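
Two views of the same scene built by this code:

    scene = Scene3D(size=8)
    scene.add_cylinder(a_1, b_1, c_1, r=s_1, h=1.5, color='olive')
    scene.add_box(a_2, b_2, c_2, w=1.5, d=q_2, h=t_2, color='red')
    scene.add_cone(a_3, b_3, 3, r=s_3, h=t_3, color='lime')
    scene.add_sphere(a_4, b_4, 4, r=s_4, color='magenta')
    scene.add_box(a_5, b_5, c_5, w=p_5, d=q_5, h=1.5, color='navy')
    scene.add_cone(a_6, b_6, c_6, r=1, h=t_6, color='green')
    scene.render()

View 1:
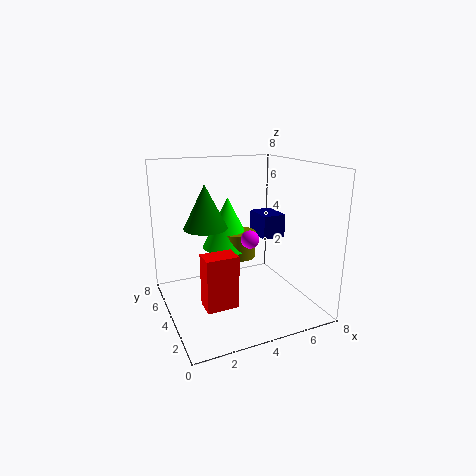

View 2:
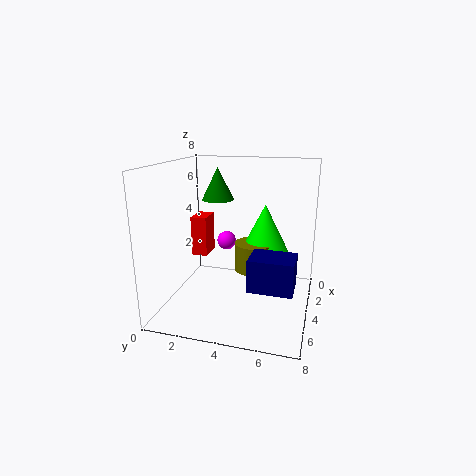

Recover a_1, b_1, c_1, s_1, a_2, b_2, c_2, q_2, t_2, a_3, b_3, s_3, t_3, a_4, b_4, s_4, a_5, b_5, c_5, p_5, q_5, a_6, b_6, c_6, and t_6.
a_1 = 4.5, b_1 = 5, c_1 = 2.5, s_1 = 1, a_2 = 1, b_2 = 0.5, c_2 = 2, q_2 = 1, t_2 = 2.5, a_3 = 4, b_3 = 5.5, s_3 = 1.5, t_3 = 3, a_4 = 4.5, b_4 = 3.5, s_4 = 0.5, a_5 = 6.5, b_5 = 5.5, c_5 = 3, p_5 = 1.5, q_5 = 2, a_6 = 1.5, b_6 = 2, c_6 = 5.5, t_6 = 2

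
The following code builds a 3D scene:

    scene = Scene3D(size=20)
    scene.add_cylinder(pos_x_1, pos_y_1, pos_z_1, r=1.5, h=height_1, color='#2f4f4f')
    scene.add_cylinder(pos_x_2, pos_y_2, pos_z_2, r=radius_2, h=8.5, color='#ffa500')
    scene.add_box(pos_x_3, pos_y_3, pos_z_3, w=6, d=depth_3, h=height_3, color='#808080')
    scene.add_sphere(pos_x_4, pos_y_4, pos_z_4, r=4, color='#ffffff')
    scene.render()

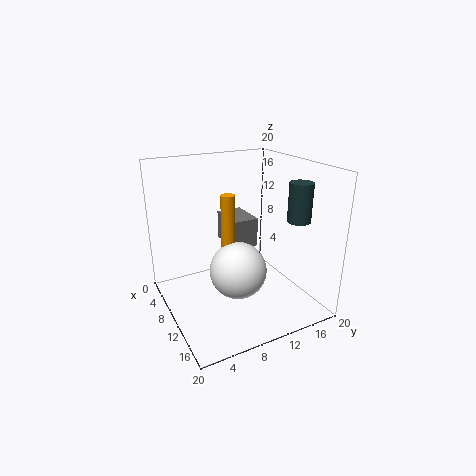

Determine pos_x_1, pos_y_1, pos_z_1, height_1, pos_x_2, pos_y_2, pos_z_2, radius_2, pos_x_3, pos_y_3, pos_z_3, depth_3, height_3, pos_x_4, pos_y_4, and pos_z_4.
pos_x_1 = 16; pos_y_1 = 15.5; pos_z_1 = 13.5; height_1 = 5; pos_x_2 = 9; pos_y_2 = 9; pos_z_2 = 7.5; radius_2 = 1; pos_x_3 = 1; pos_y_3 = 11; pos_z_3 = 6.5; depth_3 = 4; height_3 = 4.5; pos_x_4 = 11; pos_y_4 = 9.5; pos_z_4 = 5.5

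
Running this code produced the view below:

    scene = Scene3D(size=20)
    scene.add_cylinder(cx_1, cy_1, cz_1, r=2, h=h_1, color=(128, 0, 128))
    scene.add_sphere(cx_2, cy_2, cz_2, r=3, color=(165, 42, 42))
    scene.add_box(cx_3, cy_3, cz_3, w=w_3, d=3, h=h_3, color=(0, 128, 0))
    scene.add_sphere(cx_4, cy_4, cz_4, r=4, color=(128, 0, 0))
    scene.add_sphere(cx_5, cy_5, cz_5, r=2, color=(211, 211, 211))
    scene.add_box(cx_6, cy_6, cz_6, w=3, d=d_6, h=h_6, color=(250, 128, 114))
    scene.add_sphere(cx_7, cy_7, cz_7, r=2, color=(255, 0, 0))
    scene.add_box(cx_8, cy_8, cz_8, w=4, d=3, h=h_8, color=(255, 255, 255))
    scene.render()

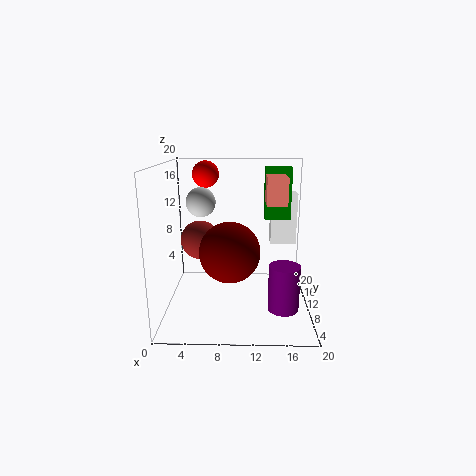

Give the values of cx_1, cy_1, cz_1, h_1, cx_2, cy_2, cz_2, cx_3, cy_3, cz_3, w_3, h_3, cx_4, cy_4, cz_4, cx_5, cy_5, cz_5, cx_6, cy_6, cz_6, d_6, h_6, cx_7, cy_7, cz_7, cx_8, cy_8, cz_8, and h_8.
cx_1 = 16, cy_1 = 5, cz_1 = 2, h_1 = 6, cx_2 = 4, cy_2 = 15, cz_2 = 8, cx_3 = 14, cy_3 = 16, cz_3 = 11, w_3 = 4, h_3 = 8, cx_4 = 9, cy_4 = 7, cz_4 = 9, cx_5 = 5, cy_5 = 10, cz_5 = 15, cx_6 = 14, cy_6 = 12, cz_6 = 14, d_6 = 5, h_6 = 4, cx_7 = 5, cy_7 = 16, cz_7 = 18, cx_8 = 15, cy_8 = 16, cz_8 = 7, h_8 = 8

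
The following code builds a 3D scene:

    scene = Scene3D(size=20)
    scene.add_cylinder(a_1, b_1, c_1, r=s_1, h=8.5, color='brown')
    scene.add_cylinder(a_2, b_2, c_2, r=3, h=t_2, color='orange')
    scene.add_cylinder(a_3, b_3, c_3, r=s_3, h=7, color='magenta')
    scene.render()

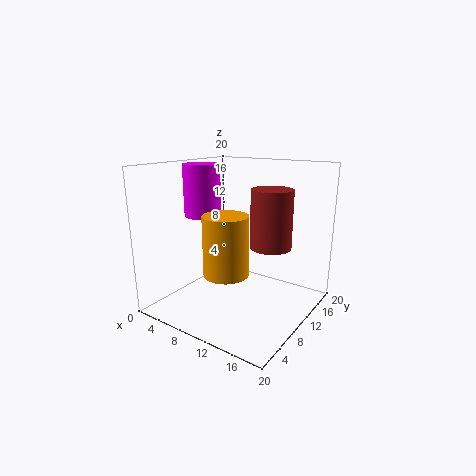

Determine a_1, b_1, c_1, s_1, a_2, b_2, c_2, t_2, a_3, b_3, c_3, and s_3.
a_1 = 13, b_1 = 14, c_1 = 8, s_1 = 3, a_2 = 10.5, b_2 = 6.5, c_2 = 6, t_2 = 8, a_3 = 5.5, b_3 = 8, c_3 = 13, s_3 = 2.5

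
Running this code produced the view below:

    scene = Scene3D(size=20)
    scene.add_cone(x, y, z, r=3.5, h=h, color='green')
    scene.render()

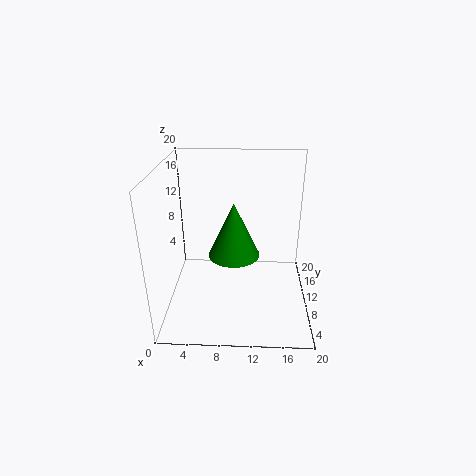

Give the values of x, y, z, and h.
x = 9.5
y = 9
z = 8
h = 7.5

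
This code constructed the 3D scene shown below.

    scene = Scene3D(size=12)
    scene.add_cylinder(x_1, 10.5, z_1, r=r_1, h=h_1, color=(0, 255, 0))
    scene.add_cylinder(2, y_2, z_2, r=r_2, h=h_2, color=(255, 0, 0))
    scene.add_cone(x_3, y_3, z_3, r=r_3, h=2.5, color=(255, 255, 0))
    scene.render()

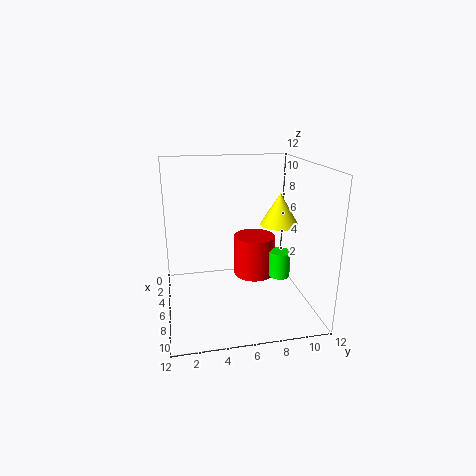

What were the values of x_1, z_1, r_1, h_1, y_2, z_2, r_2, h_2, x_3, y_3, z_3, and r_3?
x_1 = 4; z_1 = 1; r_1 = 1; h_1 = 2.5; y_2 = 8.5; z_2 = 0.5; r_2 = 2; h_2 = 4; x_3 = 7.5; y_3 = 9; z_3 = 7.5; r_3 = 1.5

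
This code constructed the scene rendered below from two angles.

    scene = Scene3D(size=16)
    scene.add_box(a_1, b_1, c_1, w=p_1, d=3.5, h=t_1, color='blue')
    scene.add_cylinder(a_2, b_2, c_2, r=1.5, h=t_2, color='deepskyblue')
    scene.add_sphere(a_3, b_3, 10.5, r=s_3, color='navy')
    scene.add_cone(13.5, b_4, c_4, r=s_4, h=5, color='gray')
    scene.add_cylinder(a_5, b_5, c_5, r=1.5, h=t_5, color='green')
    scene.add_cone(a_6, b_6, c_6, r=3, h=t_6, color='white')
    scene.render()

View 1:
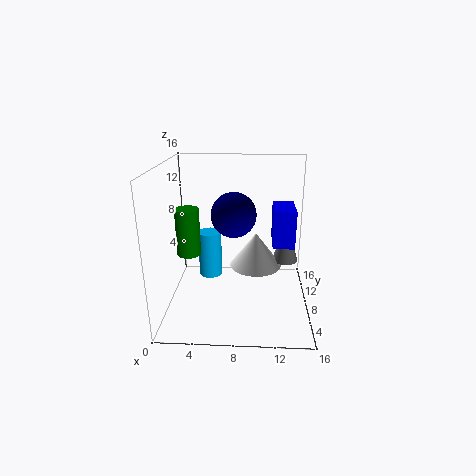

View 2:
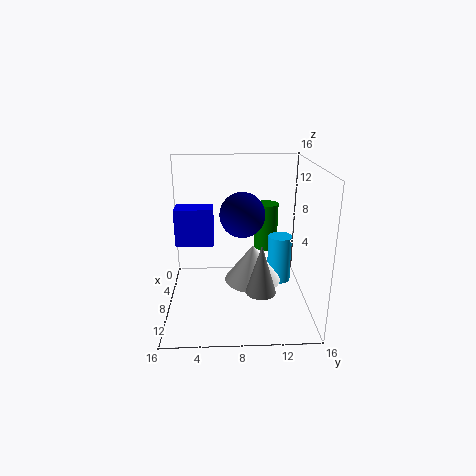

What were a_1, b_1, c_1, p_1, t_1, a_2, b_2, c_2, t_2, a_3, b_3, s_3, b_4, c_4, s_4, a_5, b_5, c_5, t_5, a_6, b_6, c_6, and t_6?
a_1 = 11.5
b_1 = 2
c_1 = 9.5
p_1 = 2
t_1 = 3.5
a_2 = 4
b_2 = 13.5
c_2 = 0.5
t_2 = 6
a_3 = 7.5
b_3 = 8.5
s_3 = 2.5
b_4 = 10
c_4 = 4.5
s_4 = 1.5
a_5 = 1.5
b_5 = 12
c_5 = 4
t_5 = 6
a_6 = 10
b_6 = 9.5
c_6 = 4
t_6 = 4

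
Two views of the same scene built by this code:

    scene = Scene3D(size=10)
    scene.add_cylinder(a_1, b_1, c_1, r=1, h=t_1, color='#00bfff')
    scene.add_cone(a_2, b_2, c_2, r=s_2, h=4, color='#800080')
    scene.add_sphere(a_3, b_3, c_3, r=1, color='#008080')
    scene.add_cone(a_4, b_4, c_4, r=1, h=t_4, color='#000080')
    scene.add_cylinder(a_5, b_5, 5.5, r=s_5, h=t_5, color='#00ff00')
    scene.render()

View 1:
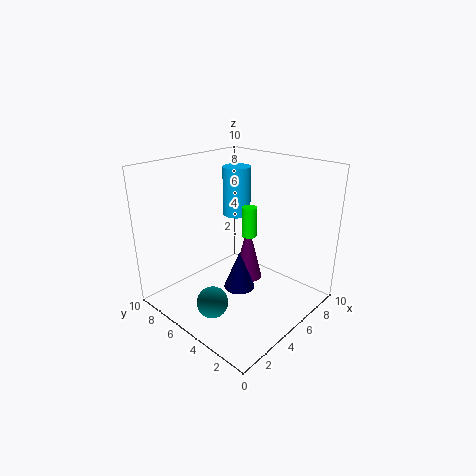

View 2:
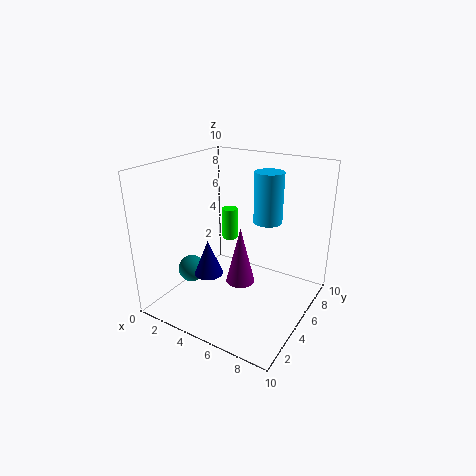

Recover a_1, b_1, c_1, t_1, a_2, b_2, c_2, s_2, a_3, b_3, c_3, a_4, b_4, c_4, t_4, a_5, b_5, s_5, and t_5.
a_1 = 6.5
b_1 = 6.5
c_1 = 6
t_1 = 3.5
a_2 = 5.5
b_2 = 4.5
c_2 = 2
s_2 = 1
a_3 = 1.5
b_3 = 4
c_3 = 2
a_4 = 3.5
b_4 = 3.5
c_4 = 2.5
t_4 = 2.5
a_5 = 5
b_5 = 4
s_5 = 0.5
t_5 = 2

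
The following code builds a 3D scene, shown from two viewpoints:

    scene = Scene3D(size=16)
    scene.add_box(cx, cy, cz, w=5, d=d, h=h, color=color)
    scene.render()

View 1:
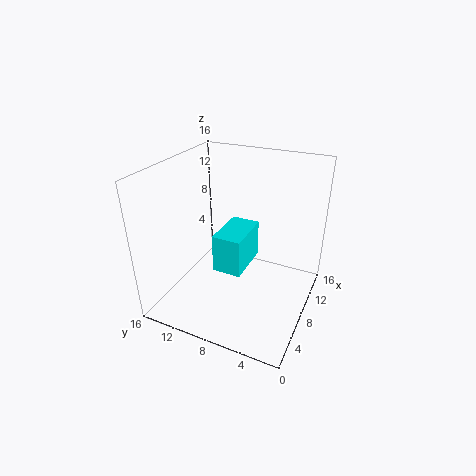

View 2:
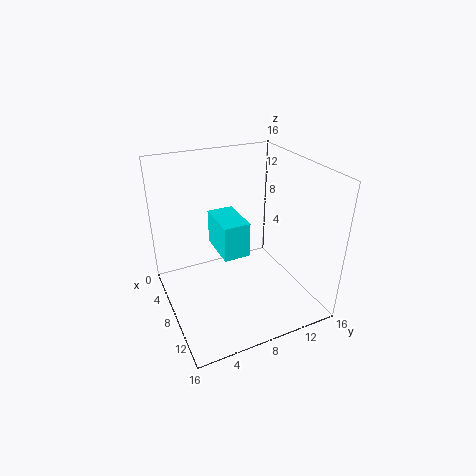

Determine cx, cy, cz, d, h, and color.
cx = 4; cy = 6; cz = 6; d = 3; h = 4; color = 'cyan'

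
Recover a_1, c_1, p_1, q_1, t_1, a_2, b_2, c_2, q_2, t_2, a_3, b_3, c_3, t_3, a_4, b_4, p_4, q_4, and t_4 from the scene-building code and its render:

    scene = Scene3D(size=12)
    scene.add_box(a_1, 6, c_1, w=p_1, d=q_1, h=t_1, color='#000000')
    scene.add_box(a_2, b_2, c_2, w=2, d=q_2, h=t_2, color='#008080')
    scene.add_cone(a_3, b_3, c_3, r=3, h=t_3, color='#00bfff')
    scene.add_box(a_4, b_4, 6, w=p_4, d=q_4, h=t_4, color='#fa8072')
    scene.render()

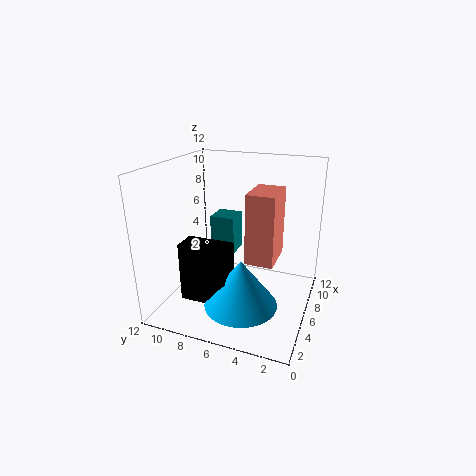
a_1 = 3; c_1 = 1; p_1 = 2; q_1 = 4; t_1 = 5; a_2 = 5; b_2 = 6; c_2 = 5; q_2 = 2; t_2 = 3; a_3 = 4; b_3 = 5; c_3 = 1; t_3 = 4; a_4 = 2; b_4 = 2; p_4 = 3; q_4 = 2; t_4 = 5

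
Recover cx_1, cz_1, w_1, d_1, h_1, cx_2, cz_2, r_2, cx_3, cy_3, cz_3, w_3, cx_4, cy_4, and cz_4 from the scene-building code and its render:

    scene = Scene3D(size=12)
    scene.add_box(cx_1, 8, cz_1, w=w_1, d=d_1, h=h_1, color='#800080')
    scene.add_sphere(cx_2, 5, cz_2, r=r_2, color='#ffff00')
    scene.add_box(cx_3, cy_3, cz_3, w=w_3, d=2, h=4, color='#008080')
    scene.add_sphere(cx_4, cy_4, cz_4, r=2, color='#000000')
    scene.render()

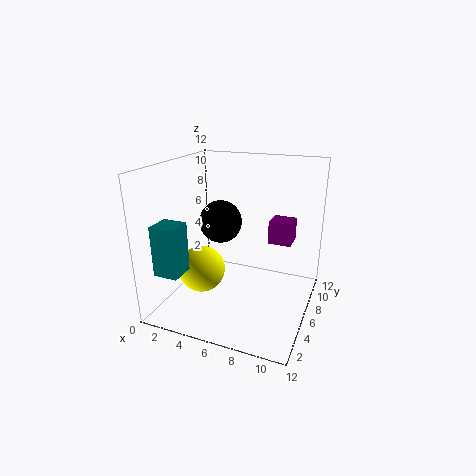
cx_1 = 8
cz_1 = 5
w_1 = 2
d_1 = 2
h_1 = 2
cx_2 = 3
cz_2 = 3
r_2 = 2
cx_3 = 1
cy_3 = 1
cz_3 = 4
w_3 = 2
cx_4 = 3
cy_4 = 9
cz_4 = 6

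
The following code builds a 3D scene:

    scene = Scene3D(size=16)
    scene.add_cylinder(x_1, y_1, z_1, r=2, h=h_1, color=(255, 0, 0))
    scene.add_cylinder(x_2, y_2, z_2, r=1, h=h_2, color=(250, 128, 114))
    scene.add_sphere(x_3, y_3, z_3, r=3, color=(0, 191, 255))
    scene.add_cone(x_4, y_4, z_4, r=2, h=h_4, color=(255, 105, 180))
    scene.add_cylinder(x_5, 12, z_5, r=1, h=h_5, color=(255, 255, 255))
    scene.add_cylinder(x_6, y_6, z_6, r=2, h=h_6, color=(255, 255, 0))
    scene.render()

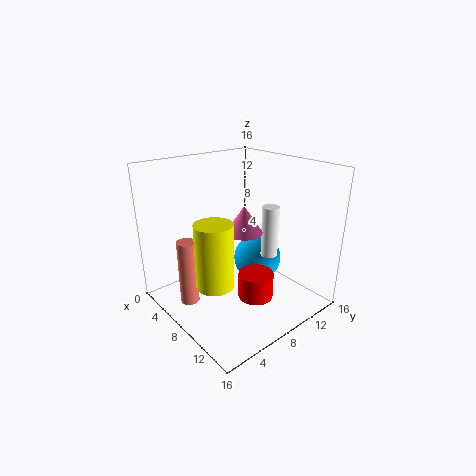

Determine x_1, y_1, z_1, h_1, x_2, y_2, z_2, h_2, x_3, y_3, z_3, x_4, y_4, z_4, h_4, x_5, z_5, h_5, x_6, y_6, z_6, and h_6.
x_1 = 10
y_1 = 9
z_1 = 1
h_1 = 3
x_2 = 7
y_2 = 2
z_2 = 2
h_2 = 7
x_3 = 6
y_3 = 13
z_3 = 3
x_4 = 9
y_4 = 8
z_4 = 9
h_4 = 3
x_5 = 9
z_5 = 5
h_5 = 6
x_6 = 9
y_6 = 4
z_6 = 4
h_6 = 7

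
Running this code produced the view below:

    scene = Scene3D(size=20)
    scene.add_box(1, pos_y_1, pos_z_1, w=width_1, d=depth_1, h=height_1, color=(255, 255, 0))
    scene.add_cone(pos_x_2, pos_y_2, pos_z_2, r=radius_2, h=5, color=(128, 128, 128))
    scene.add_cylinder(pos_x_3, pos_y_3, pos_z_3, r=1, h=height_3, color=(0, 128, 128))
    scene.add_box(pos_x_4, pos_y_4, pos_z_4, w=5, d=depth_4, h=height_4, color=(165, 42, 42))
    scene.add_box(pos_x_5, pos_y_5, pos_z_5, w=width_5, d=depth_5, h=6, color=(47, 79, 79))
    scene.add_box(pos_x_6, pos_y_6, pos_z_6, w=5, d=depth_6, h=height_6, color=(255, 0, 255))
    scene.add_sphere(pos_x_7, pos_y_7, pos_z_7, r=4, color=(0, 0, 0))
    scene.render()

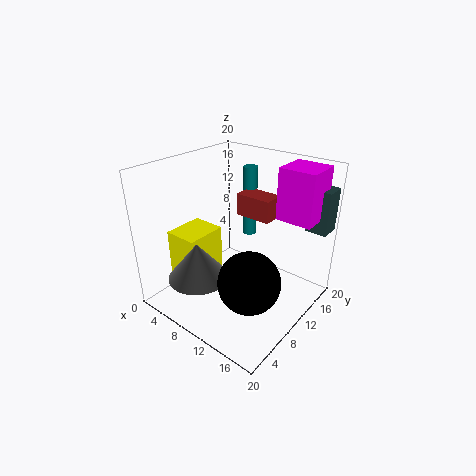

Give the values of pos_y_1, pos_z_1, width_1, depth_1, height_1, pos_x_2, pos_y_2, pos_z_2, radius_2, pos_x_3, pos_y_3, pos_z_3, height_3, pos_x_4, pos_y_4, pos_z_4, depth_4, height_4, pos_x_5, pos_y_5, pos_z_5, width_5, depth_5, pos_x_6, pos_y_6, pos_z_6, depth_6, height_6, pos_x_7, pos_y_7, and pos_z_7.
pos_y_1 = 5, pos_z_1 = 3, width_1 = 5, depth_1 = 6, height_1 = 7, pos_x_2 = 8, pos_y_2 = 4, pos_z_2 = 6, radius_2 = 4, pos_x_3 = 9, pos_y_3 = 14, pos_z_3 = 9, height_3 = 10, pos_x_4 = 9, pos_y_4 = 11, pos_z_4 = 13, depth_4 = 3, height_4 = 3, pos_x_5 = 17, pos_y_5 = 16, pos_z_5 = 11, width_5 = 3, depth_5 = 3, pos_x_6 = 14, pos_y_6 = 13, pos_z_6 = 13, depth_6 = 5, height_6 = 7, pos_x_7 = 15, pos_y_7 = 6, pos_z_7 = 7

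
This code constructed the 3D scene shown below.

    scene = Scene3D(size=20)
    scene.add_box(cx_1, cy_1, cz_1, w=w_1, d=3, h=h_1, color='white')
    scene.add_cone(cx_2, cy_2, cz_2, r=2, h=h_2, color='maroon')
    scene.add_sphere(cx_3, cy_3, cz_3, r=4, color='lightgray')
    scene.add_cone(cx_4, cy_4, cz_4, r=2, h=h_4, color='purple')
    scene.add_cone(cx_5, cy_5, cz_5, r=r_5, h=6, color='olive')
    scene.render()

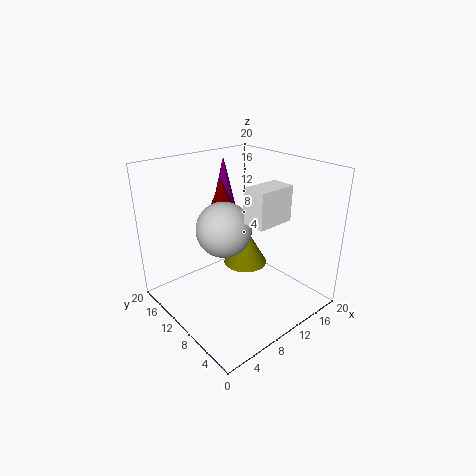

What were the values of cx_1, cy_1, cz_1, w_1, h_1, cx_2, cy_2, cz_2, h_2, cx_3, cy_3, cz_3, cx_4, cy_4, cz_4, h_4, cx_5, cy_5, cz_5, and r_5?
cx_1 = 8
cy_1 = 3.5
cz_1 = 14
w_1 = 5
h_1 = 4.5
cx_2 = 11.5
cy_2 = 15.5
cz_2 = 12
h_2 = 5
cx_3 = 9.5
cy_3 = 12.5
cz_3 = 10.5
cx_4 = 13.5
cy_4 = 17.5
cz_4 = 11
h_4 = 8.5
cx_5 = 15
cy_5 = 14
cz_5 = 2.5
r_5 = 3.5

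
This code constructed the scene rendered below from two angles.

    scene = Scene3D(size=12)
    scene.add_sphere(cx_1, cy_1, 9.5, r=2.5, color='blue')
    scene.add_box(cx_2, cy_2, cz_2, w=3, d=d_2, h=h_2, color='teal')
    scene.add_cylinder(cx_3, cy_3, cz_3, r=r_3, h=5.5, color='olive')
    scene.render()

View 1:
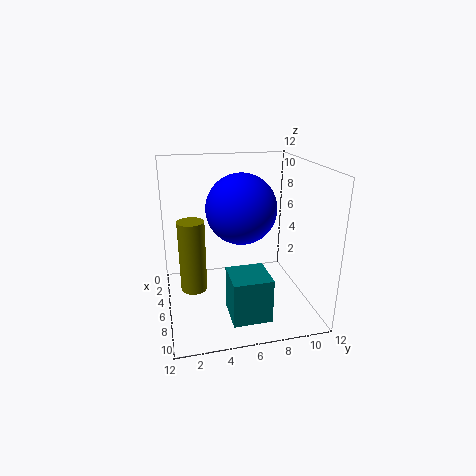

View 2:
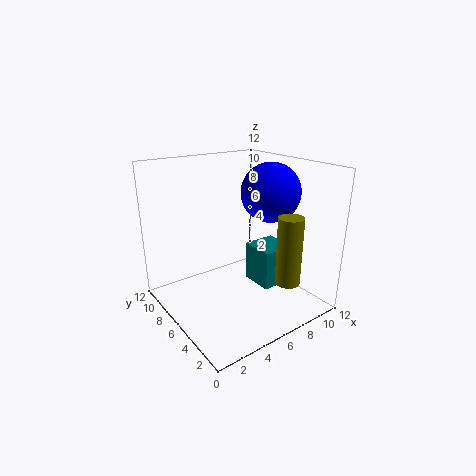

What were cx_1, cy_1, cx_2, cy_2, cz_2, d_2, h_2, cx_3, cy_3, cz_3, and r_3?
cx_1 = 9
cy_1 = 5.5
cx_2 = 8
cy_2 = 4.5
cz_2 = 1
d_2 = 3
h_2 = 3.5
cx_3 = 8
cy_3 = 2
cz_3 = 3
r_3 = 1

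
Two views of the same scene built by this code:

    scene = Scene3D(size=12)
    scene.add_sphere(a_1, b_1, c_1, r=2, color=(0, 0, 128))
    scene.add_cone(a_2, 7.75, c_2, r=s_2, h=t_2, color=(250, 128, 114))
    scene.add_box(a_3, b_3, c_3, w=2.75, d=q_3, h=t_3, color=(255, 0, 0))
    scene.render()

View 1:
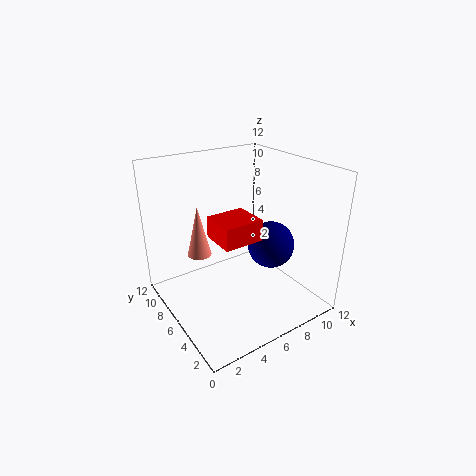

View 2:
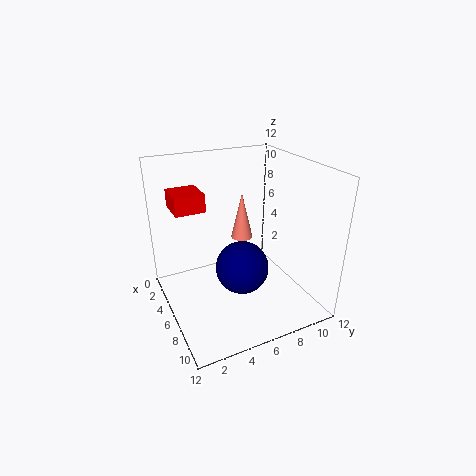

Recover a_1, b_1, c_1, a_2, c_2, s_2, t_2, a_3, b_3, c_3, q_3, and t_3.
a_1 = 8.75, b_1 = 5, c_1 = 5, a_2 = 3.25, c_2 = 4.5, s_2 = 1, t_2 = 4.25, a_3 = 2, b_3 = 1.25, c_3 = 8.25, q_3 = 2.5, t_3 = 1.5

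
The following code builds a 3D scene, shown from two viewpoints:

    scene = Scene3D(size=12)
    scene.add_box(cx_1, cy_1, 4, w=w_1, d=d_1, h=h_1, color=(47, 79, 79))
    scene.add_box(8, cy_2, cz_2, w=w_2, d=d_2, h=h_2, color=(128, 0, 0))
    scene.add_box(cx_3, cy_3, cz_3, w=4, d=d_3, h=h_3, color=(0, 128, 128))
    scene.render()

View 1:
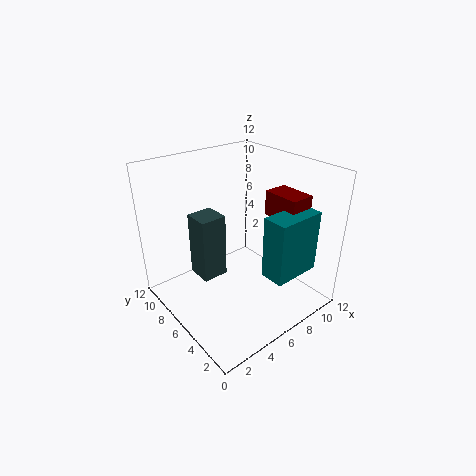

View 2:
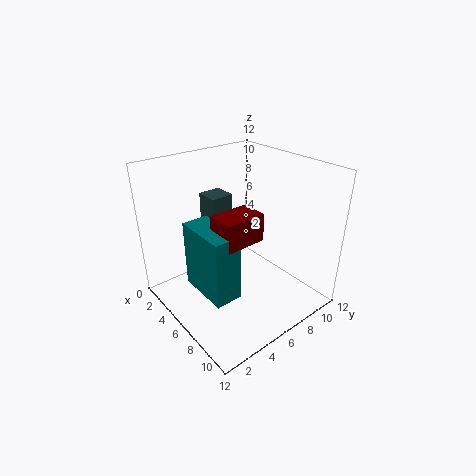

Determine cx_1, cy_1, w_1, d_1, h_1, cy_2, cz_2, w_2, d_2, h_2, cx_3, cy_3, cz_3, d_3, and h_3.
cx_1 = 2, cy_1 = 5, w_1 = 2, d_1 = 2, h_1 = 5, cy_2 = 2, cz_2 = 8, w_2 = 2, d_2 = 3, h_2 = 2, cx_3 = 6, cy_3 = 1, cz_3 = 4, d_3 = 2, h_3 = 5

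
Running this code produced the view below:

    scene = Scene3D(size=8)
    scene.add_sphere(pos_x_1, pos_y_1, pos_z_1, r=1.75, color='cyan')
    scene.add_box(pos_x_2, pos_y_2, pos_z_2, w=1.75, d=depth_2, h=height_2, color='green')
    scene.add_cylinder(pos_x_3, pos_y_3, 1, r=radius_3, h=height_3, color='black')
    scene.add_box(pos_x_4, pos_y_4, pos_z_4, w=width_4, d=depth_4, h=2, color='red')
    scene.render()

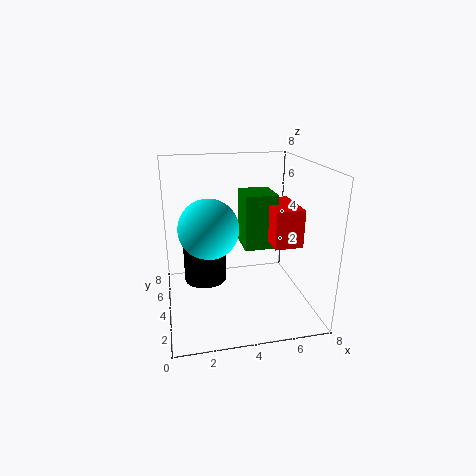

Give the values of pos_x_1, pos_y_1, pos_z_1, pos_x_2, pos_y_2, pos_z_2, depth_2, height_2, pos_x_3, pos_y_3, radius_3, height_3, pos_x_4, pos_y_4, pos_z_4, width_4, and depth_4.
pos_x_1 = 2.5, pos_y_1 = 5, pos_z_1 = 4.25, pos_x_2 = 4.25, pos_y_2 = 3.25, pos_z_2 = 3.5, depth_2 = 2, height_2 = 3, pos_x_3 = 2.25, pos_y_3 = 5.25, radius_3 = 1.25, height_3 = 3, pos_x_4 = 5.5, pos_y_4 = 2, pos_z_4 = 4, width_4 = 1.5, depth_4 = 2.75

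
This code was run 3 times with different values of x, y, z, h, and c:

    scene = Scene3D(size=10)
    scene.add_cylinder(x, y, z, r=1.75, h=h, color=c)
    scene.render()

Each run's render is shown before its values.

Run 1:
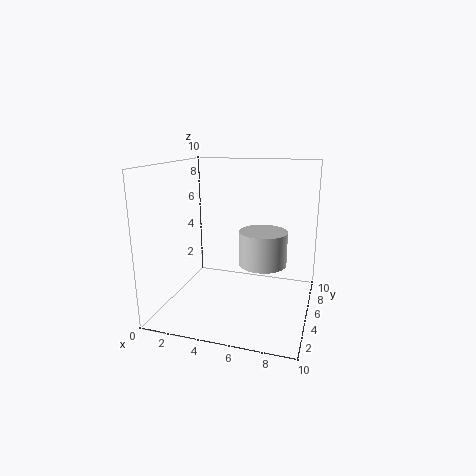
x = 6.5, y = 6.25, z = 2.75, h = 2.5, c = 'lightgray'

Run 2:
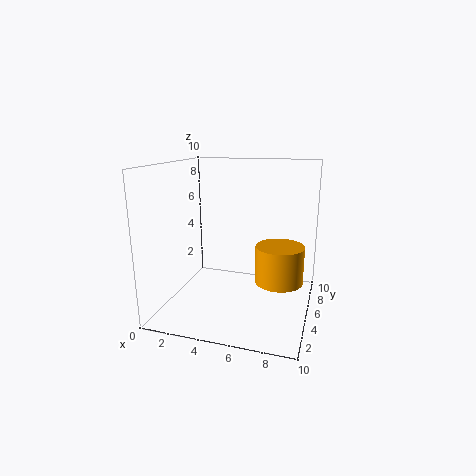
x = 7.75, y = 6.25, z = 1.5, h = 2.75, c = 'orange'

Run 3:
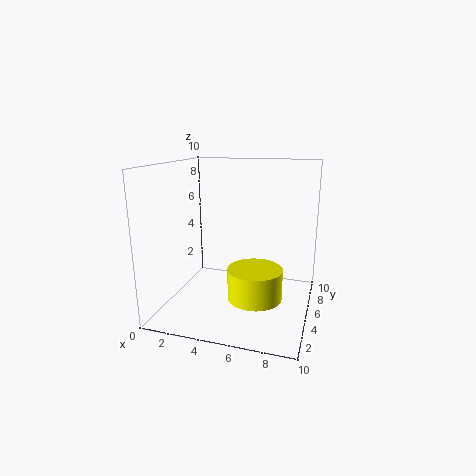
x = 6.75, y = 3, z = 1.75, h = 2, c = 'yellow'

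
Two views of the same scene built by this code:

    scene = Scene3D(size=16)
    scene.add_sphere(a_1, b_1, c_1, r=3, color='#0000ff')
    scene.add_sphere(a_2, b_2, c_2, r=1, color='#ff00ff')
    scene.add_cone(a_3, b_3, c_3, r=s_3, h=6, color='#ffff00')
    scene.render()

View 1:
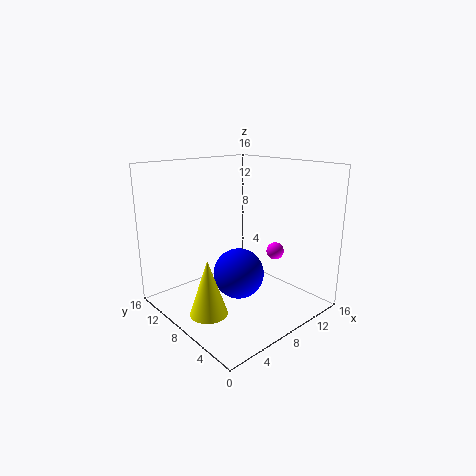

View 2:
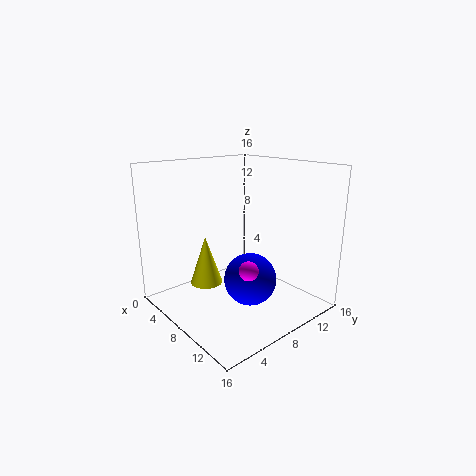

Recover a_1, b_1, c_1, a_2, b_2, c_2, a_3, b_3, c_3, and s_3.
a_1 = 9; b_1 = 9; c_1 = 3; a_2 = 12; b_2 = 6; c_2 = 6; a_3 = 3; b_3 = 7; c_3 = 1; s_3 = 2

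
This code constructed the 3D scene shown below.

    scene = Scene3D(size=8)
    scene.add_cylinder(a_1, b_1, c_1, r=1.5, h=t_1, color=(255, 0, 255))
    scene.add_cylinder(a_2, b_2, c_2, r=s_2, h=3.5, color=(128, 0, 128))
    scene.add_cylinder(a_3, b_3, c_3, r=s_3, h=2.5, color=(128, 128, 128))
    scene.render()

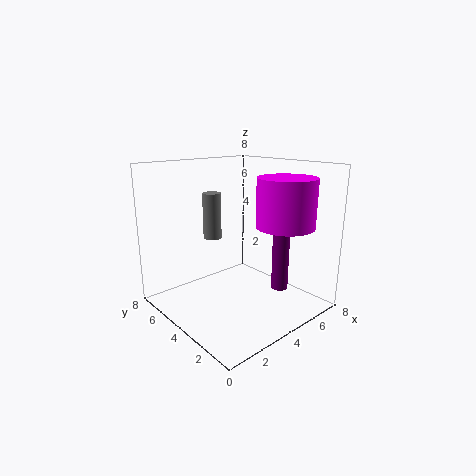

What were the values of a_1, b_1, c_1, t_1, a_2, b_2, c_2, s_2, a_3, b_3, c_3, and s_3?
a_1 = 5
b_1 = 1.5
c_1 = 5
t_1 = 2.5
a_2 = 6.5
b_2 = 3
c_2 = 0.5
s_2 = 0.5
a_3 = 3
b_3 = 5
c_3 = 4
s_3 = 0.5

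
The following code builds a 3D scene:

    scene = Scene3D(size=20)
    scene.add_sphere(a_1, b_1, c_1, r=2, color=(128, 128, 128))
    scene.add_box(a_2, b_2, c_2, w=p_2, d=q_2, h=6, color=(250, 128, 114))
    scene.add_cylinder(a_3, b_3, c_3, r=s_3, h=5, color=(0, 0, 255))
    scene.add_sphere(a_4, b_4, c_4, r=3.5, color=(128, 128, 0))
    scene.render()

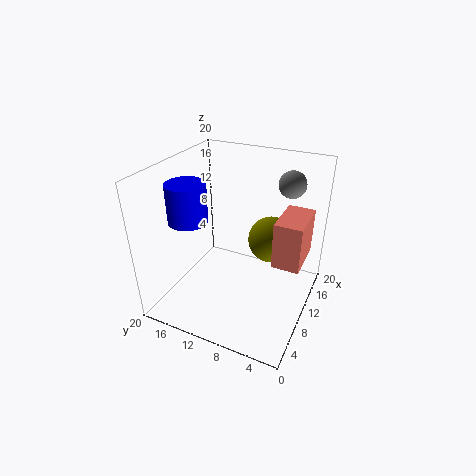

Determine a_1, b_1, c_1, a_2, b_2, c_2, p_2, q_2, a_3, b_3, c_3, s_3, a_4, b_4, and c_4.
a_1 = 17.5; b_1 = 5; c_1 = 16; a_2 = 7; b_2 = 0.5; c_2 = 9; p_2 = 6; q_2 = 3.5; a_3 = 5; b_3 = 14.5; c_3 = 14; s_3 = 2.5; a_4 = 15.5; b_4 = 7; c_4 = 7.5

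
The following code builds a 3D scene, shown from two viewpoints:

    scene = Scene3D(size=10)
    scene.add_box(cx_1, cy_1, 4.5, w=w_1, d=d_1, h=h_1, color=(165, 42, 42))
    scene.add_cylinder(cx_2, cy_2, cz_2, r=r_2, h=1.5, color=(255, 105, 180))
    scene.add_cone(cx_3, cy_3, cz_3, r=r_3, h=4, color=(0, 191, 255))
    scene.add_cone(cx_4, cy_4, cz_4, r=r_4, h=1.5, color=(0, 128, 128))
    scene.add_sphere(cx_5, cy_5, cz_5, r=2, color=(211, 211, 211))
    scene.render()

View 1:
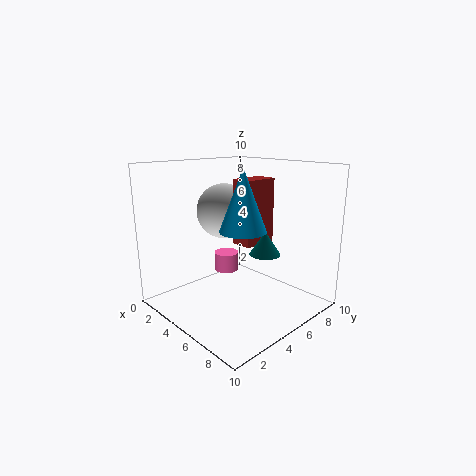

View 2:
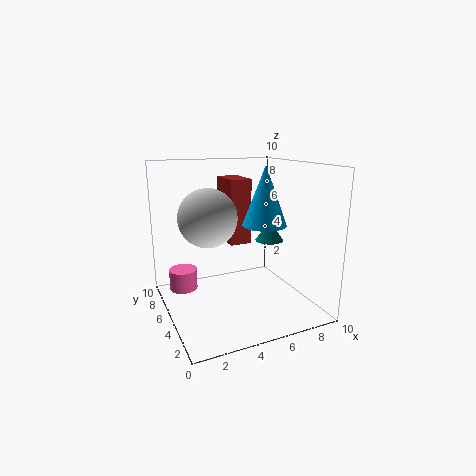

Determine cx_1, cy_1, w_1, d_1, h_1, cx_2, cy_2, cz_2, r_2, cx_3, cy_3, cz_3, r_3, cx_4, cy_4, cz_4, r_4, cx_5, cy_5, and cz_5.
cx_1 = 4.5
cy_1 = 5
w_1 = 1.5
d_1 = 2.5
h_1 = 4.5
cx_2 = 1.5
cy_2 = 7
cz_2 = 1
r_2 = 1
cx_3 = 6.5
cy_3 = 4
cz_3 = 6
r_3 = 1.5
cx_4 = 7.5
cy_4 = 5
cz_4 = 4.5
r_4 = 1
cx_5 = 3
cy_5 = 5.5
cz_5 = 6.5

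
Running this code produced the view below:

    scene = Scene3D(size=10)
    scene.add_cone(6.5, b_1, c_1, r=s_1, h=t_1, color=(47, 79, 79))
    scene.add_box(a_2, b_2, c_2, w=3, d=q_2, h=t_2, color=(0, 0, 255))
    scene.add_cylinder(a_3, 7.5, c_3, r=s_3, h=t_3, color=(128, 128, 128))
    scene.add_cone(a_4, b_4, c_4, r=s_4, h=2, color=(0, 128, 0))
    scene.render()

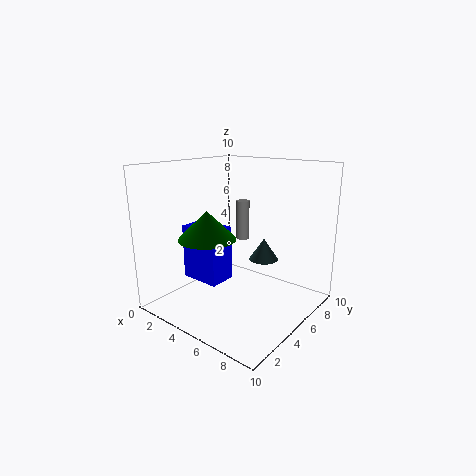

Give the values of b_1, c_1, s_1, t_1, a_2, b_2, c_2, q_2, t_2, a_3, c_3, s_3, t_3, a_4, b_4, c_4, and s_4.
b_1 = 6
c_1 = 3.5
s_1 = 1
t_1 = 1.5
a_2 = 1
b_2 = 3.5
c_2 = 1.5
q_2 = 2
t_2 = 4
a_3 = 3.5
c_3 = 4
s_3 = 0.5
t_3 = 3
a_4 = 3.5
b_4 = 3.5
c_4 = 5
s_4 = 2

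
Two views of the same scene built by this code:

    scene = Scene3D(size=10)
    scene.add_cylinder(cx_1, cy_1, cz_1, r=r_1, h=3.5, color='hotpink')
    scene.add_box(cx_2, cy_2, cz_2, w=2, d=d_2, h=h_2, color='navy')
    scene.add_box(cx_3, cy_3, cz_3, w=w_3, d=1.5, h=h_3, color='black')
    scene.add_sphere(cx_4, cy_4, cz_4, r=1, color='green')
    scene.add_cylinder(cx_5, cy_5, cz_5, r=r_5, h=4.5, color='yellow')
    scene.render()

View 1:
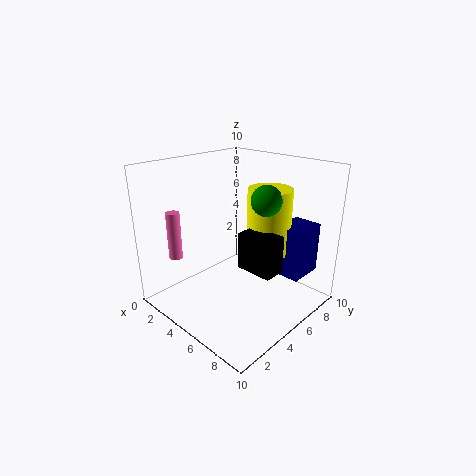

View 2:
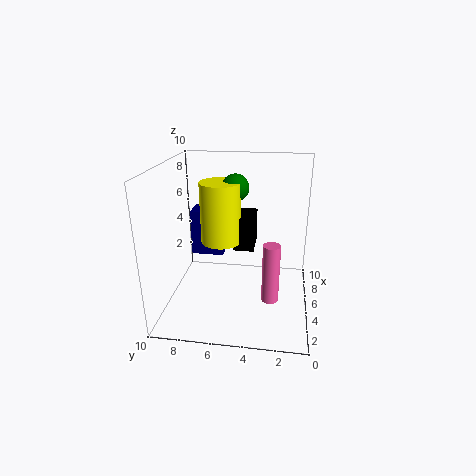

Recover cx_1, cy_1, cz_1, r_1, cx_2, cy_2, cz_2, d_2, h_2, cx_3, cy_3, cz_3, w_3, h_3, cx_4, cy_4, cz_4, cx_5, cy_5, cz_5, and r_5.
cx_1 = 1; cy_1 = 2.5; cz_1 = 3; r_1 = 0.5; cx_2 = 7; cy_2 = 6.5; cz_2 = 2.5; d_2 = 2.5; h_2 = 3.5; cx_3 = 6; cy_3 = 4; cz_3 = 3.5; w_3 = 2.5; h_3 = 2.5; cx_4 = 7; cy_4 = 5.5; cz_4 = 8; cx_5 = 6.5; cy_5 = 6.5; cz_5 = 4; r_5 = 1.5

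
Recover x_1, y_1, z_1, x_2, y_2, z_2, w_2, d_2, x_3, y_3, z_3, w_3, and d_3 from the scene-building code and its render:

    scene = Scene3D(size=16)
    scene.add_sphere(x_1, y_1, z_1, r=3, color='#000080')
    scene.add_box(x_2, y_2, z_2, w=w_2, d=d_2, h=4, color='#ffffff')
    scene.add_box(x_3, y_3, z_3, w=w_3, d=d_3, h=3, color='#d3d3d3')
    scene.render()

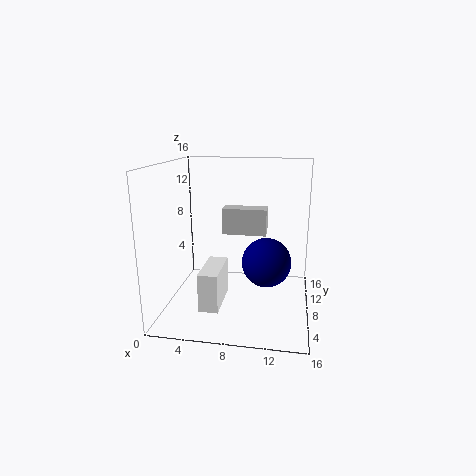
x_1 = 11
y_1 = 11
z_1 = 4
x_2 = 5
y_2 = 2
z_2 = 2
w_2 = 2
d_2 = 5
x_3 = 6
y_3 = 9
z_3 = 8
w_3 = 5
d_3 = 2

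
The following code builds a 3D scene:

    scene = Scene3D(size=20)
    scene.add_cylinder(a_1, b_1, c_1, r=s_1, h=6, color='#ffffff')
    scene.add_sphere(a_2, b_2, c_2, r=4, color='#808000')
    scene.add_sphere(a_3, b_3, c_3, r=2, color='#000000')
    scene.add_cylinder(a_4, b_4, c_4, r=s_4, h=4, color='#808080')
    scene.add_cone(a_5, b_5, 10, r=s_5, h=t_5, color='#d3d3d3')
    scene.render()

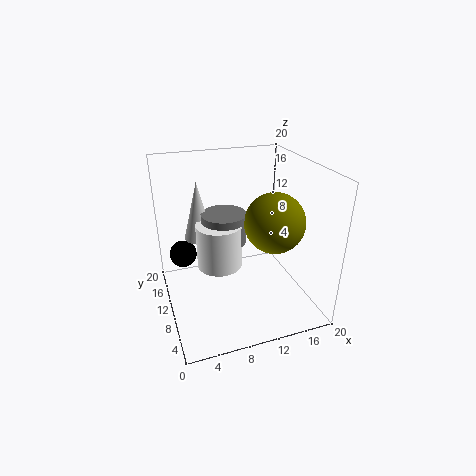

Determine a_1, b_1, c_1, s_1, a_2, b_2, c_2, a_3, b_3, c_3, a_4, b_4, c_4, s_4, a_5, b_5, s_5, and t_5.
a_1 = 7; b_1 = 9; c_1 = 7; s_1 = 3; a_2 = 14; b_2 = 7; c_2 = 13; a_3 = 3; b_3 = 15; c_3 = 6; a_4 = 8; b_4 = 10; c_4 = 10; s_4 = 3; a_5 = 5; b_5 = 12; s_5 = 2; t_5 = 8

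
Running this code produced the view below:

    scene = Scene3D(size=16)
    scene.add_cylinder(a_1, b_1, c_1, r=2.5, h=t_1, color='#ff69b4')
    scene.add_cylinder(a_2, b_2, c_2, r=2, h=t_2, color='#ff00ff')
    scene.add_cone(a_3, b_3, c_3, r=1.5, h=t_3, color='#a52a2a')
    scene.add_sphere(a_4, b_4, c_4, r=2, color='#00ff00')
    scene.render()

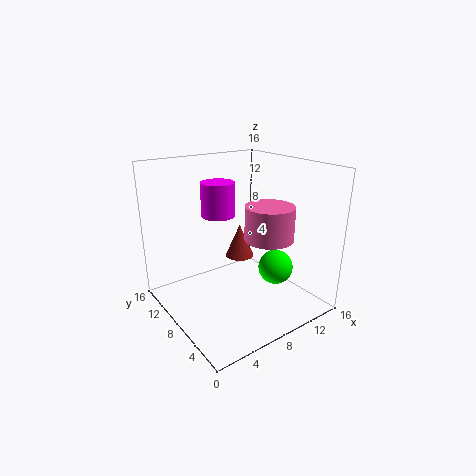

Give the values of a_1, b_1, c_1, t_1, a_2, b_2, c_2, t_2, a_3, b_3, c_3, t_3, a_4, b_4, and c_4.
a_1 = 9
b_1 = 4
c_1 = 9
t_1 = 3.5
a_2 = 8
b_2 = 12
c_2 = 9.5
t_2 = 4
a_3 = 7.5
b_3 = 7
c_3 = 6.5
t_3 = 3.5
a_4 = 12
b_4 = 6
c_4 = 4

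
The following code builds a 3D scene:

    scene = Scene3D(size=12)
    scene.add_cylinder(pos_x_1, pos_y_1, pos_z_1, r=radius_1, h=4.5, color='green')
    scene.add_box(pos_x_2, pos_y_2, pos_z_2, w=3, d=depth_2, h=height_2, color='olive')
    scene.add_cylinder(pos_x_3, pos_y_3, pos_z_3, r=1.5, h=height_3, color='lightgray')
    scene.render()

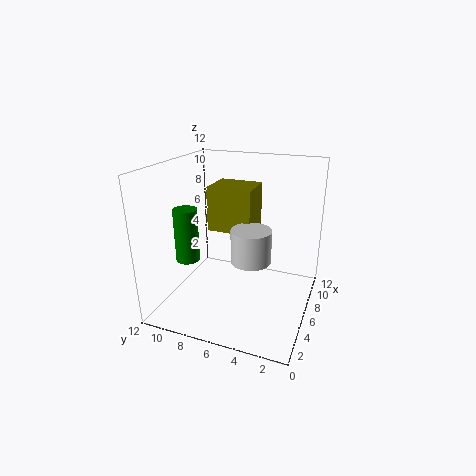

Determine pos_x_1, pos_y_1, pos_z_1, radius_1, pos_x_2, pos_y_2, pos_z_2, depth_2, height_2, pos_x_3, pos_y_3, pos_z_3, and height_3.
pos_x_1 = 4.5
pos_y_1 = 10
pos_z_1 = 4
radius_1 = 1
pos_x_2 = 4.5
pos_y_2 = 4.5
pos_z_2 = 7
depth_2 = 3.5
height_2 = 3.5
pos_x_3 = 3.5
pos_y_3 = 4
pos_z_3 = 5.5
height_3 = 2.5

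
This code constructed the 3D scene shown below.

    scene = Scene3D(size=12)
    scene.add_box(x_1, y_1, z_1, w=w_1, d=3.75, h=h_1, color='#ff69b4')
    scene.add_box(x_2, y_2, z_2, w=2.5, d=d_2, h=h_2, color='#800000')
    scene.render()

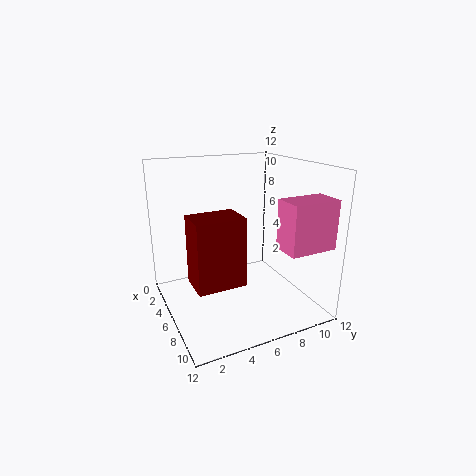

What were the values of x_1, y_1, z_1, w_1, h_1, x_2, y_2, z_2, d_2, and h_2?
x_1 = 9.5; y_1 = 7.5; z_1 = 6.25; w_1 = 2.25; h_1 = 3.75; x_2 = 8; y_2 = 1; z_2 = 4.25; d_2 = 3.5; h_2 = 5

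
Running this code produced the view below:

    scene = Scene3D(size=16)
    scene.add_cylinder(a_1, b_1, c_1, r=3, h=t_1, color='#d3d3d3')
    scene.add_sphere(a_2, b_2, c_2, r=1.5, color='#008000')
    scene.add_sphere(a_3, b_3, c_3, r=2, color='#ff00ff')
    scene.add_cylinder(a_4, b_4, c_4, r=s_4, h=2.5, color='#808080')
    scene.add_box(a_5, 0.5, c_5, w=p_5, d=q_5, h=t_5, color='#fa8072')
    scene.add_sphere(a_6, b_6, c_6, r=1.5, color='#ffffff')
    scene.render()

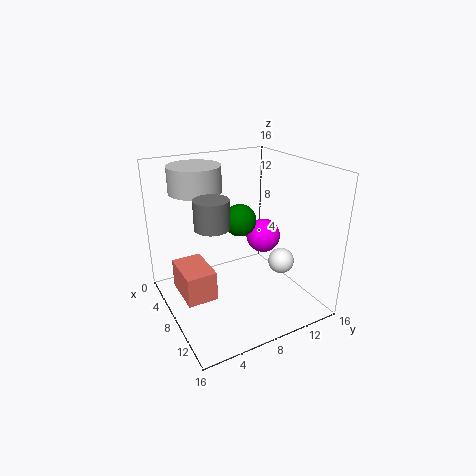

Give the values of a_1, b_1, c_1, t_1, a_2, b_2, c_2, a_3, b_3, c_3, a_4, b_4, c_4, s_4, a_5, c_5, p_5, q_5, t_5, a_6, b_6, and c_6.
a_1 = 3.5, b_1 = 5, c_1 = 12.5, t_1 = 3, a_2 = 12, b_2 = 6, c_2 = 12, a_3 = 7, b_3 = 12, c_3 = 7, a_4 = 13.5, b_4 = 2.5, c_4 = 12.5, s_4 = 1.5, a_5 = 7.5, c_5 = 4, p_5 = 4.5, q_5 = 3, t_5 = 3, a_6 = 9.5, b_6 = 13, c_6 = 4.5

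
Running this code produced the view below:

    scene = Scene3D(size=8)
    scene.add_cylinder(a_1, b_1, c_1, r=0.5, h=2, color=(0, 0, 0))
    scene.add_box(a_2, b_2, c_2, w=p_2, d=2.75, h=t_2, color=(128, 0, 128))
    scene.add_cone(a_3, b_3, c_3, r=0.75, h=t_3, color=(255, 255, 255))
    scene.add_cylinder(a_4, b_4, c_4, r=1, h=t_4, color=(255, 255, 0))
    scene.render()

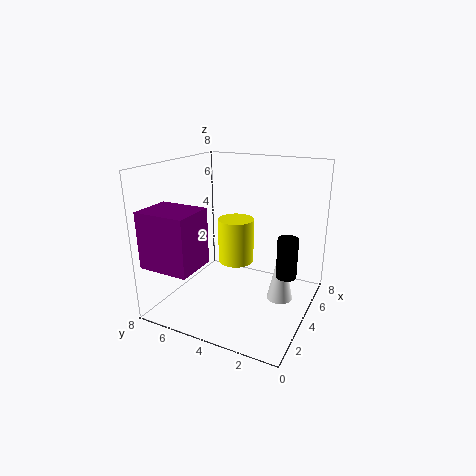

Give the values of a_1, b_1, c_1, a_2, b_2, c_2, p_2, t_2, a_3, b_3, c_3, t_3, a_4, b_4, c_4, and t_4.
a_1 = 2.75; b_1 = 0.75; c_1 = 3; a_2 = 0.25; b_2 = 5; c_2 = 3; p_2 = 2.25; t_2 = 3; a_3 = 5; b_3 = 1.75; c_3 = 0.25; t_3 = 3.5; a_4 = 4.25; b_4 = 4.25; c_4 = 2.5; t_4 = 2.5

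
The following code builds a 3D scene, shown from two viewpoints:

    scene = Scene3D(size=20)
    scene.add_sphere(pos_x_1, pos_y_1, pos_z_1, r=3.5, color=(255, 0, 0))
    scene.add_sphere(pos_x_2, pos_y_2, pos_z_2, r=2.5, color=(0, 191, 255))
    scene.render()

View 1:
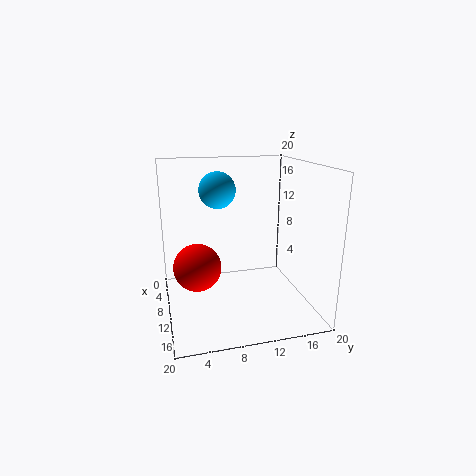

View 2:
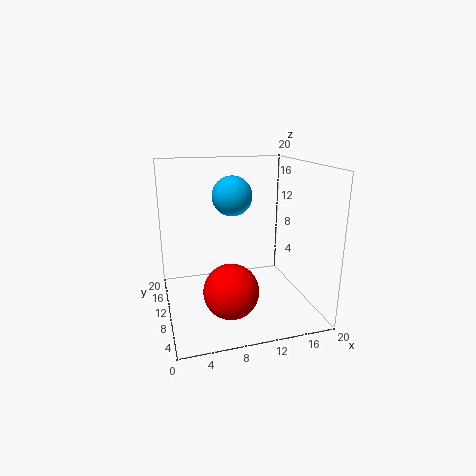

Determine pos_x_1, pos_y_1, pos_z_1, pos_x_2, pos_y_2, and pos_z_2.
pos_x_1 = 7.5
pos_y_1 = 4.5
pos_z_1 = 5
pos_x_2 = 8.5
pos_y_2 = 7.5
pos_z_2 = 16.5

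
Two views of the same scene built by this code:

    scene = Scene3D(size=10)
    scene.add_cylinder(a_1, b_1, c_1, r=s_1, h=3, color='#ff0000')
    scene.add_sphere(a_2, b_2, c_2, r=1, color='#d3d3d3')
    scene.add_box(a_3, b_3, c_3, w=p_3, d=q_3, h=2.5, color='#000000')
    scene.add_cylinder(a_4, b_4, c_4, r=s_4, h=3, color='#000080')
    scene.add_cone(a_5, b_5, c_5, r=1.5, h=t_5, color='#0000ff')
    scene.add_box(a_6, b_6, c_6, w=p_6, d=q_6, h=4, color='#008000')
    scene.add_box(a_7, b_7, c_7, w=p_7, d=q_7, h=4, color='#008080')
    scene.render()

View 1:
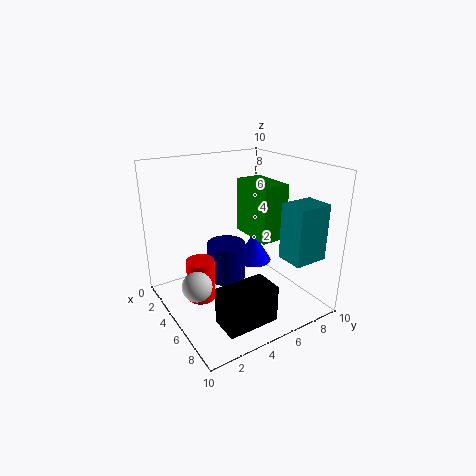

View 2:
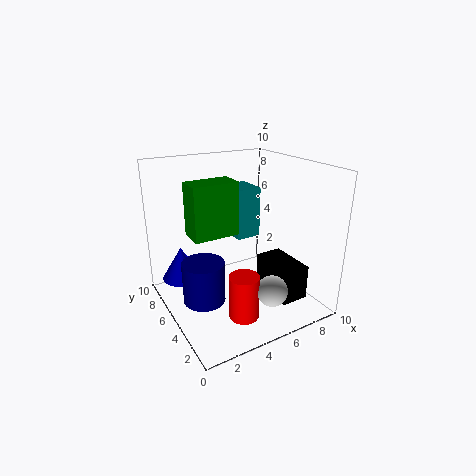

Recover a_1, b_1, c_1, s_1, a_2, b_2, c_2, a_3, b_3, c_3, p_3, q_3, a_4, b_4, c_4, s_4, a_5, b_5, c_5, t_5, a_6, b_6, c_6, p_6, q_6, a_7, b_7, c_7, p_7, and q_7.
a_1 = 4
b_1 = 2.5
c_1 = 0.5
s_1 = 1
a_2 = 5.5
b_2 = 1.5
c_2 = 2.5
a_3 = 7
b_3 = 2
c_3 = 0.5
p_3 = 2
q_3 = 3.5
a_4 = 2.5
b_4 = 5.5
c_4 = 0.5
s_4 = 1.5
a_5 = 2
b_5 = 8.5
c_5 = 1
t_5 = 2.5
a_6 = 2.5
b_6 = 6.5
c_6 = 4.5
p_6 = 3.5
q_6 = 2
a_7 = 6.5
b_7 = 7.5
c_7 = 3.5
p_7 = 2
q_7 = 2.5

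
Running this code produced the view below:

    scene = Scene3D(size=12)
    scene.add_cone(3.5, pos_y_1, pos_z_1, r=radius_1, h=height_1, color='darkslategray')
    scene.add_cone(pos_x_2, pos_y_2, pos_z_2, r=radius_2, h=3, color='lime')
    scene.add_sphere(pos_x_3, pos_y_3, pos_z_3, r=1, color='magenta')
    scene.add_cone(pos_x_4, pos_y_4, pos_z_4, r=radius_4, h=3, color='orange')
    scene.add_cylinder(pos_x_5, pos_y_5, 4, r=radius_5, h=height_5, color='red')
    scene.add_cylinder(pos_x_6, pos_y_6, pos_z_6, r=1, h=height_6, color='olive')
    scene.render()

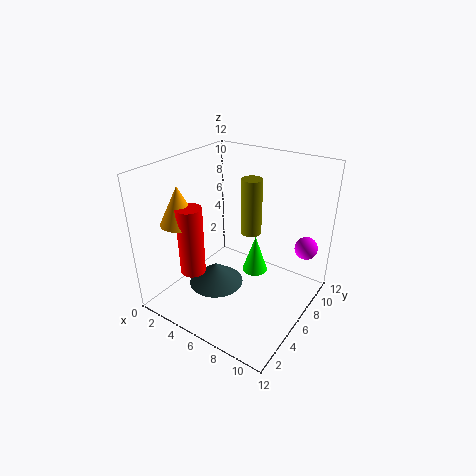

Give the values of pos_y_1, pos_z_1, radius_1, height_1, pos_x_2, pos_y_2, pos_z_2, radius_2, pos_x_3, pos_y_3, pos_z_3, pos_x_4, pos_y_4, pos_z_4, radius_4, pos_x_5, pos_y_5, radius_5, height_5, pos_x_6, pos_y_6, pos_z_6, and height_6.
pos_y_1 = 6, pos_z_1 = 0.5, radius_1 = 2.5, height_1 = 2, pos_x_2 = 8, pos_y_2 = 5.5, pos_z_2 = 4, radius_2 = 1, pos_x_3 = 10.5, pos_y_3 = 10, pos_z_3 = 4.5, pos_x_4 = 3, pos_y_4 = 2.5, pos_z_4 = 8, radius_4 = 1.5, pos_x_5 = 4, pos_y_5 = 2.5, radius_5 = 1, height_5 = 5.5, pos_x_6 = 4.5, pos_y_6 = 10.5, pos_z_6 = 4, height_6 = 5.5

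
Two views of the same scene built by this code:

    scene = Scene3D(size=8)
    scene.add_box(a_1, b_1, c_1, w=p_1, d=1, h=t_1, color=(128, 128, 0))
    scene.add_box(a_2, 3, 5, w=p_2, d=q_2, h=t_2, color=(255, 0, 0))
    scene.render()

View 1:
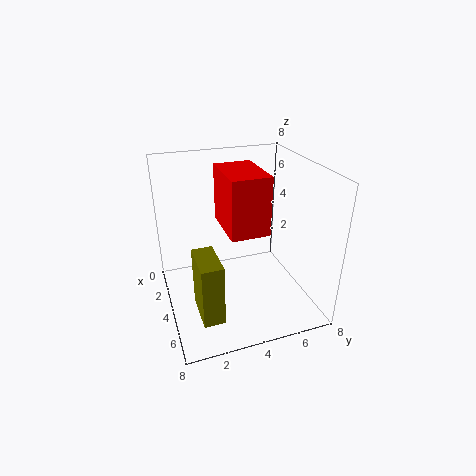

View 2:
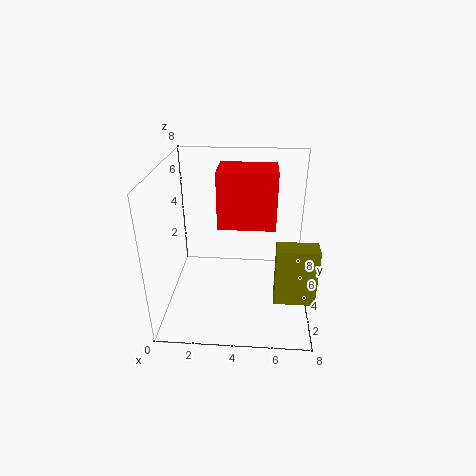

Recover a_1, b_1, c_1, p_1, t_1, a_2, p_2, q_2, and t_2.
a_1 = 6
b_1 = 1
c_1 = 2
p_1 = 2
t_1 = 3
a_2 = 3
p_2 = 3
q_2 = 2
t_2 = 3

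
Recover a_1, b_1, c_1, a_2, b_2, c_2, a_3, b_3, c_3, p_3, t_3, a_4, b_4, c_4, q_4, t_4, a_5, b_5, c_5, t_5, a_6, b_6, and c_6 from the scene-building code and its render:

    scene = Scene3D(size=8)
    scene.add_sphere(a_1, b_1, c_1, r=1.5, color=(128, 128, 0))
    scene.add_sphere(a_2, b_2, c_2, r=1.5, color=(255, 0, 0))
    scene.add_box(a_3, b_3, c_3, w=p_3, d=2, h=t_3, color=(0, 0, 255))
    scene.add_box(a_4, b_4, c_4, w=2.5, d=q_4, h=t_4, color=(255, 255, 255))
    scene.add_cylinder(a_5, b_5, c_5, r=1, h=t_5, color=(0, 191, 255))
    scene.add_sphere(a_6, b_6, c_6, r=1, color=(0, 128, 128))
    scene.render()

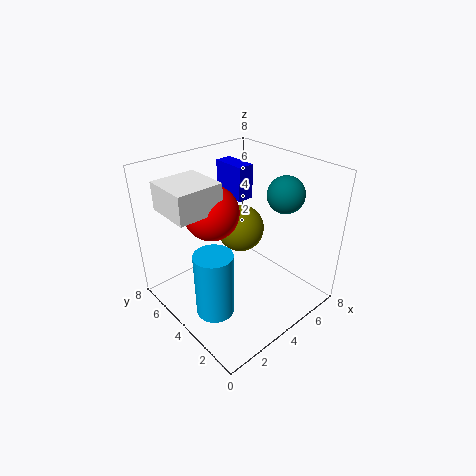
a_1 = 6; b_1 = 6; c_1 = 3; a_2 = 3; b_2 = 5; c_2 = 5.5; a_3 = 5; b_3 = 5; c_3 = 5.5; p_3 = 1; t_3 = 2; a_4 = 0.5; b_4 = 4; c_4 = 6; q_4 = 2.5; t_4 = 1.5; a_5 = 1.5; b_5 = 3; c_5 = 1; t_5 = 3.5; a_6 = 6; b_6 = 2.5; c_6 = 6.5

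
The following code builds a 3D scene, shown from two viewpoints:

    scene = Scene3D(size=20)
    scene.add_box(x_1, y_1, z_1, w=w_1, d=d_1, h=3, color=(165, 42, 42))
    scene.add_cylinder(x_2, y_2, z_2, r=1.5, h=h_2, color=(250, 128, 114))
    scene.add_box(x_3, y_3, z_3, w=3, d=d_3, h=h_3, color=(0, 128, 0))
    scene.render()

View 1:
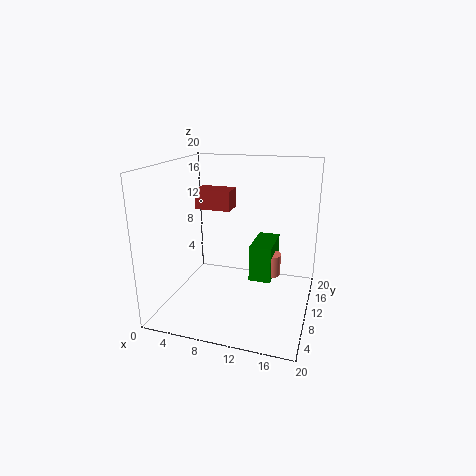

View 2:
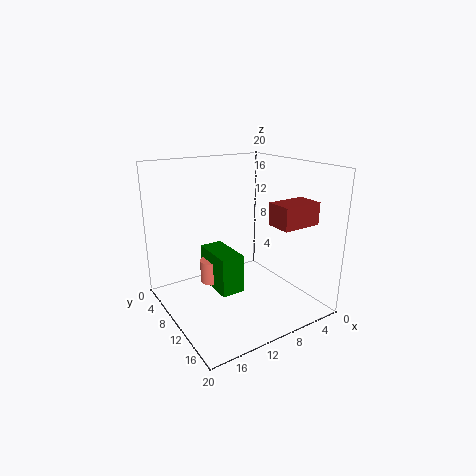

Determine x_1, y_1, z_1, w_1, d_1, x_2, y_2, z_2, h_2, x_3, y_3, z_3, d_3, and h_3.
x_1 = 2; y_1 = 13.5; z_1 = 12.5; w_1 = 5.5; d_1 = 3.5; x_2 = 14.5; y_2 = 10.5; z_2 = 5; h_2 = 3; x_3 = 12; y_3 = 8.5; z_3 = 4.5; d_3 = 6; h_3 = 5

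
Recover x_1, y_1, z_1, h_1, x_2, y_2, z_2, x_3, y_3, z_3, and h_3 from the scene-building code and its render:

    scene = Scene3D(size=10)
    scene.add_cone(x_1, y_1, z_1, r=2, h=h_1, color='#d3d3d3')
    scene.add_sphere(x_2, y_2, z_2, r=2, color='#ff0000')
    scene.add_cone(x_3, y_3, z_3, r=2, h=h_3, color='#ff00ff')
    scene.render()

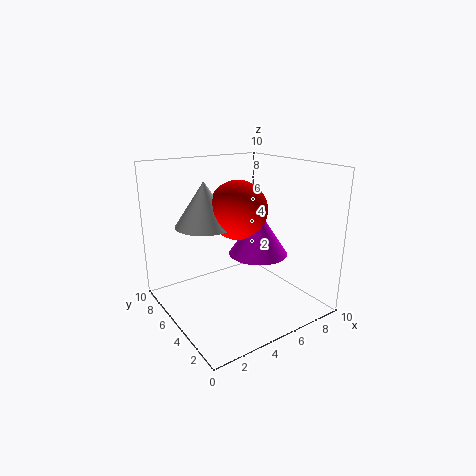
x_1 = 3
y_1 = 6
z_1 = 6
h_1 = 3
x_2 = 5
y_2 = 5
z_2 = 7
x_3 = 6
y_3 = 4
z_3 = 4
h_3 = 3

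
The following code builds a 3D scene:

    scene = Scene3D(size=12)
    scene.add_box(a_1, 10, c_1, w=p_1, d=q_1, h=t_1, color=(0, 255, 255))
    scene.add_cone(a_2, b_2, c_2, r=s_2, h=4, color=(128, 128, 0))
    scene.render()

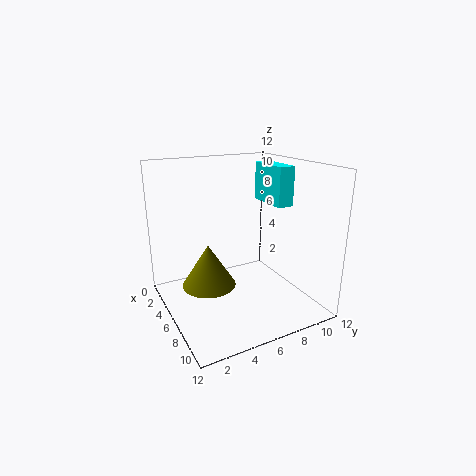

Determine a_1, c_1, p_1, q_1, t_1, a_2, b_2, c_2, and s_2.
a_1 = 2; c_1 = 8; p_1 = 4; q_1 = 1.5; t_1 = 3.5; a_2 = 3; b_2 = 4.5; c_2 = 0.5; s_2 = 2.5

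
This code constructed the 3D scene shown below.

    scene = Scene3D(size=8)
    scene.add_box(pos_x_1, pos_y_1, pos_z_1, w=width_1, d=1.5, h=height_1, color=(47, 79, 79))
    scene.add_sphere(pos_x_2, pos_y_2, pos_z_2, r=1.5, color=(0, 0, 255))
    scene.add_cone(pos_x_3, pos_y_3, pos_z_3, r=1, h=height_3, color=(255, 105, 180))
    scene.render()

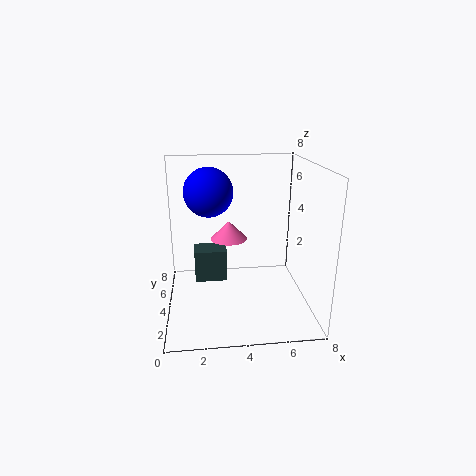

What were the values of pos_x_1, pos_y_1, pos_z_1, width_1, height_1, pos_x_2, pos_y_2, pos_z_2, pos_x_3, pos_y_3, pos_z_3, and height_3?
pos_x_1 = 1.5, pos_y_1 = 5.5, pos_z_1 = 0.5, width_1 = 2, height_1 = 2, pos_x_2 = 2.5, pos_y_2 = 6.5, pos_z_2 = 6, pos_x_3 = 3.5, pos_y_3 = 4, pos_z_3 = 4, height_3 = 1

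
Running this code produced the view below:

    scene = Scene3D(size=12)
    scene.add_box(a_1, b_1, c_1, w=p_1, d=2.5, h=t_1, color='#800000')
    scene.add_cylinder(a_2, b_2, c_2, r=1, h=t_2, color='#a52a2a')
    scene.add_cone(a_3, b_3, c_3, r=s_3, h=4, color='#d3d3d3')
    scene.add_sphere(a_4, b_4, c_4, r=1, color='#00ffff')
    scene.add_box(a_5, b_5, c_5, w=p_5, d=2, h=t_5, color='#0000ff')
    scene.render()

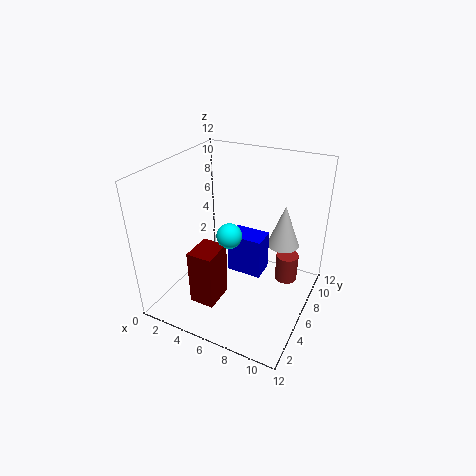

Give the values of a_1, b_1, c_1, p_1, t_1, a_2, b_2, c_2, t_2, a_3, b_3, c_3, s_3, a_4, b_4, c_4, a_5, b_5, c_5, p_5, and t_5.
a_1 = 4; b_1 = 1.5; c_1 = 2; p_1 = 2; t_1 = 4.5; a_2 = 9.5; b_2 = 9; c_2 = 1; t_2 = 2.5; a_3 = 8.5; b_3 = 10.5; c_3 = 3.5; s_3 = 1.5; a_4 = 6; b_4 = 4.5; c_4 = 7; a_5 = 5; b_5 = 6; c_5 = 2.5; p_5 = 3; t_5 = 3.5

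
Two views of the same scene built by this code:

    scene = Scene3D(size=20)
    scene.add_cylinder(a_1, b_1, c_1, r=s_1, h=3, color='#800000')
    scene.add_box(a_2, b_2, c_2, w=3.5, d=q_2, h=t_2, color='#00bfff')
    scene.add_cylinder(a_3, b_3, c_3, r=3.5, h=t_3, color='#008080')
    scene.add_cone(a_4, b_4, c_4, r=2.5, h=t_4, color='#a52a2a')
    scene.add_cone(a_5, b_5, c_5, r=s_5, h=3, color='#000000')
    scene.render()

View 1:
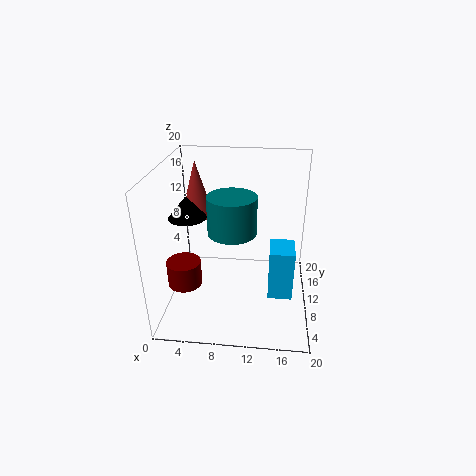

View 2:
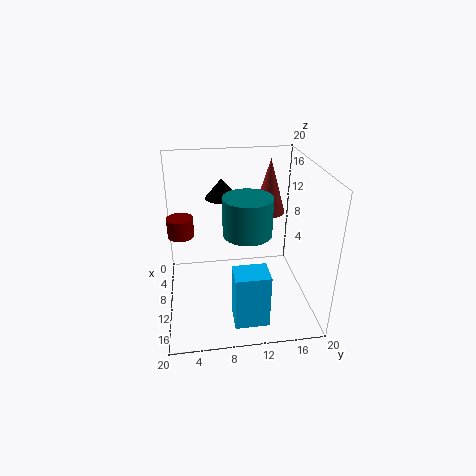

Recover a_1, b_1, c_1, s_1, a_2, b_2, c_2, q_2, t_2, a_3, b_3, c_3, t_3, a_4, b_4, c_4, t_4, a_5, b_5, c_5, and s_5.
a_1 = 4.5; b_1 = 2; c_1 = 8; s_1 = 2; a_2 = 14.5; b_2 = 8.5; c_2 = 1; q_2 = 4.5; t_2 = 7.5; a_3 = 9; b_3 = 11.5; c_3 = 10; t_3 = 5.5; a_4 = 3; b_4 = 16; c_4 = 10.5; t_4 = 8.5; a_5 = 3.5; b_5 = 8.5; c_5 = 13.5; s_5 = 2.5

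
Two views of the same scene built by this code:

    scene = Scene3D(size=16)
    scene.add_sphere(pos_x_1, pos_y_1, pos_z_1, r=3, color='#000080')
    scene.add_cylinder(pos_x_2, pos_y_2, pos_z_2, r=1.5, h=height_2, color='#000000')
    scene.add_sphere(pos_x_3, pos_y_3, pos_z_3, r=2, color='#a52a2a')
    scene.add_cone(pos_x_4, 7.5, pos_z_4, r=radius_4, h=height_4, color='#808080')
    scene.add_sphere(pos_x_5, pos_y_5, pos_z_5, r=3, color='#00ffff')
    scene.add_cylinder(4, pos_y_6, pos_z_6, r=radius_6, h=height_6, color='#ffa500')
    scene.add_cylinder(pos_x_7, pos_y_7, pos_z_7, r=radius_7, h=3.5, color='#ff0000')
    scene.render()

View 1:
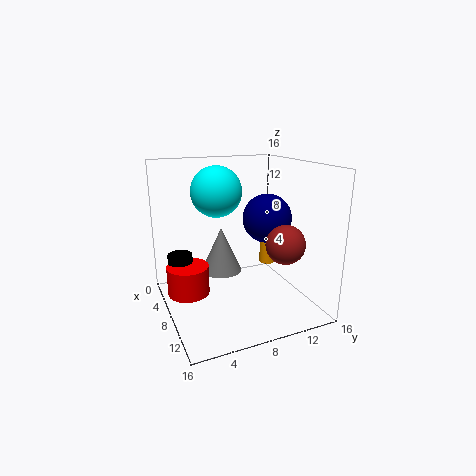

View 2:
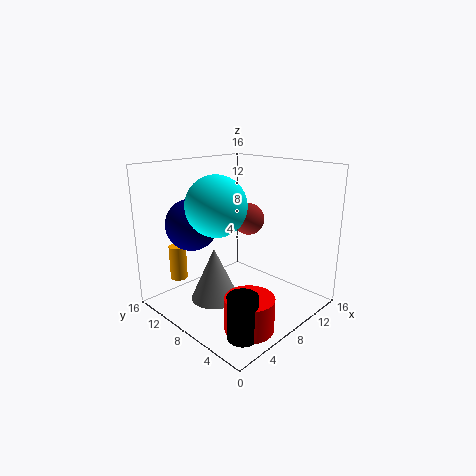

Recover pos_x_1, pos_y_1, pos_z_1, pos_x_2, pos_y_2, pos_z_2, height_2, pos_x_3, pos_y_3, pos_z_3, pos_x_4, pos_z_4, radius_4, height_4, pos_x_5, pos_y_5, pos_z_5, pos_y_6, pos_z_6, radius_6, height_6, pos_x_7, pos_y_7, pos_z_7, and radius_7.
pos_x_1 = 5.5
pos_y_1 = 13
pos_z_1 = 9
pos_x_2 = 3
pos_y_2 = 2.5
pos_z_2 = 0.5
height_2 = 4.5
pos_x_3 = 13
pos_y_3 = 11
pos_z_3 = 8.5
pos_x_4 = 4
pos_z_4 = 2.5
radius_4 = 2.5
height_4 = 5.5
pos_x_5 = 4
pos_y_5 = 7
pos_z_5 = 12.5
pos_y_6 = 14
pos_z_6 = 2.5
radius_6 = 1
height_6 = 4
pos_x_7 = 4.5
pos_y_7 = 3
pos_z_7 = 0.5
radius_7 = 2.5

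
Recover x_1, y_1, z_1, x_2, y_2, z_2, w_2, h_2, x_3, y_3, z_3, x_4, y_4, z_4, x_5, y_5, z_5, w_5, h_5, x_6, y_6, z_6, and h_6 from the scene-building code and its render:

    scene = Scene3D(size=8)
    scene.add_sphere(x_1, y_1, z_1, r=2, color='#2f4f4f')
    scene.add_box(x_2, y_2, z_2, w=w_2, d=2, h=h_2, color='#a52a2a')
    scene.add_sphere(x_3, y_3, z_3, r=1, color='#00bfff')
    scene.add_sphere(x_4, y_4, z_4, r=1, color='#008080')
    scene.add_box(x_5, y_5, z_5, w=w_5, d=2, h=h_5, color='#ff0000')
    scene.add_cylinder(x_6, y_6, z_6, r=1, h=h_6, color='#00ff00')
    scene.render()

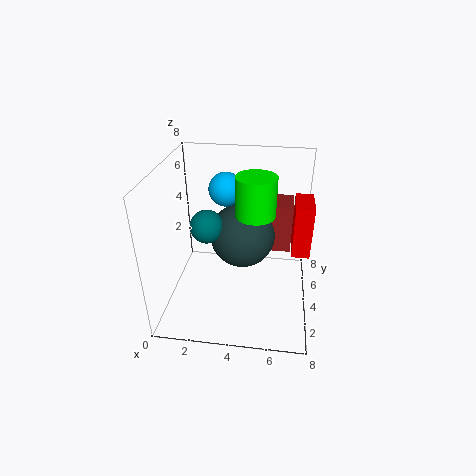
x_1 = 4, y_1 = 6, z_1 = 3, x_2 = 5, y_2 = 6, z_2 = 2, w_2 = 2, h_2 = 3, x_3 = 3, y_3 = 6, z_3 = 6, x_4 = 2, y_4 = 5, z_4 = 4, x_5 = 7, y_5 = 4, z_5 = 3, w_5 = 1, h_5 = 3, x_6 = 5, y_6 = 3, z_6 = 6, h_6 = 2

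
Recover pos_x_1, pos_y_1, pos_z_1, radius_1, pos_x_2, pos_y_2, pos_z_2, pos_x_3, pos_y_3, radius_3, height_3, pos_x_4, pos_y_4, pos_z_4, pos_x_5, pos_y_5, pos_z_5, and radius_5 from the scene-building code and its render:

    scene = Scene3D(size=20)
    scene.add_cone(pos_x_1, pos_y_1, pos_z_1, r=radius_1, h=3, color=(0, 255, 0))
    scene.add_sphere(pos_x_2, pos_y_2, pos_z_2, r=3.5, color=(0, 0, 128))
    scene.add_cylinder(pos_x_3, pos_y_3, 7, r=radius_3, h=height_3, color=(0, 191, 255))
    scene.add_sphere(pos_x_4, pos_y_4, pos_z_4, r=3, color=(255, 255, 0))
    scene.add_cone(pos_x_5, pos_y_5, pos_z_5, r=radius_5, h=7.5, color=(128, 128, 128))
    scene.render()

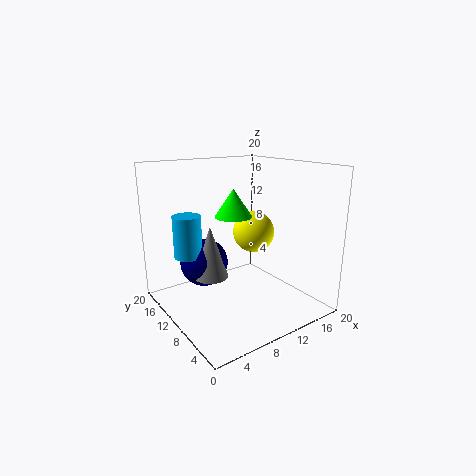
pos_x_1 = 4.5, pos_y_1 = 3, pos_z_1 = 15.5, radius_1 = 2, pos_x_2 = 7, pos_y_2 = 14.5, pos_z_2 = 5.5, pos_x_3 = 4.5, pos_y_3 = 14.5, radius_3 = 2, height_3 = 6, pos_x_4 = 13.5, pos_y_4 = 11, pos_z_4 = 10, pos_x_5 = 7, pos_y_5 = 12.5, pos_z_5 = 4, radius_5 = 2.5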